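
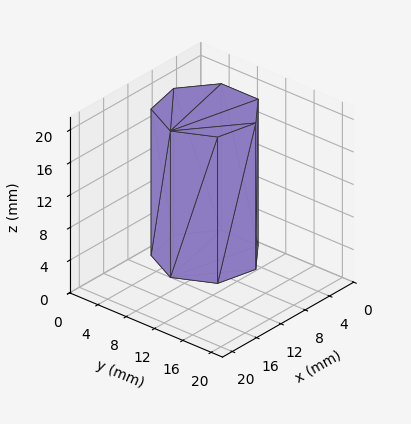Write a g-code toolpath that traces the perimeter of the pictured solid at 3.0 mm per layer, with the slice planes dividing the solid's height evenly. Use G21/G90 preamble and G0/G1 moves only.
Reading the render: the shape is a regular 7-sided prism (a cylinder approximated with 7 flat sides), circumscribed radius ≈ 6 mm, height ≈ 18 mm (dimensions read to the nearest mm from the axis ticks). For the g-code, the solid's height is divided into equal slices at the stated Δz and each level perimeter traced with G1 moves after a G0 lift.

; perimeter-only toolpath
G21 ; units = mm
G90 ; absolute positioning
G28 ; home
; layer 1
G0 Z3.0
G0 X12.0 Y6.0
G1 X9.7 Y10.7
G1 X4.7 Y11.8
G1 X0.6 Y8.6
G1 X0.6 Y3.4
G1 X4.7 Y0.2
G1 X9.7 Y1.3
G1 X12.0 Y6.0
; layer 2
G0 Z6.0
G0 X12.0 Y6.0
G1 X9.7 Y10.7
G1 X4.7 Y11.8
G1 X0.6 Y8.6
G1 X0.6 Y3.4
G1 X4.7 Y0.2
G1 X9.7 Y1.3
G1 X12.0 Y6.0
; layer 3
G0 Z9.0
G0 X12.0 Y6.0
G1 X9.7 Y10.7
G1 X4.7 Y11.8
G1 X0.6 Y8.6
G1 X0.6 Y3.4
G1 X4.7 Y0.2
G1 X9.7 Y1.3
G1 X12.0 Y6.0
; layer 4
G0 Z12.0
G0 X12.0 Y6.0
G1 X9.7 Y10.7
G1 X4.7 Y11.8
G1 X0.6 Y8.6
G1 X0.6 Y3.4
G1 X4.7 Y0.2
G1 X9.7 Y1.3
G1 X12.0 Y6.0
; layer 5
G0 Z15.0
G0 X12.0 Y6.0
G1 X9.7 Y10.7
G1 X4.7 Y11.8
G1 X0.6 Y8.6
G1 X0.6 Y3.4
G1 X4.7 Y0.2
G1 X9.7 Y1.3
G1 X12.0 Y6.0
; layer 6
G0 Z18.0
G0 X12.0 Y6.0
G1 X9.7 Y10.7
G1 X4.7 Y11.8
G1 X0.6 Y8.6
G1 X0.6 Y3.4
G1 X4.7 Y0.2
G1 X9.7 Y1.3
G1 X12.0 Y6.0
M2 ; end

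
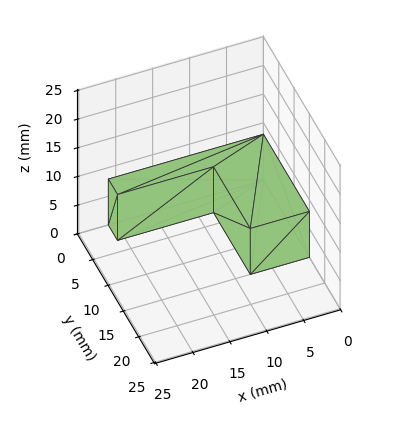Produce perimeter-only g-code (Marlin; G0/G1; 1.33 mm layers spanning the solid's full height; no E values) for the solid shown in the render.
Reading the render: the shape is an L-shaped prism: outer 21 × 15 mm, arm thicknesses ≈ 3 mm (horizontal) and 8 mm (vertical), extruded 8 mm in z (dimensions read to the nearest mm from the axis ticks). For the g-code, the solid's height is divided into equal slices at the stated Δz and each level perimeter traced with G1 moves after a G0 lift.

; perimeter-only toolpath
G21 ; units = mm
G90 ; absolute positioning
G28 ; home
; layer 1
G0 Z1.33
G0 X0.00 Y0.00
G1 X21.00 Y0.00
G1 X21.00 Y3.00
G1 X8.00 Y3.00
G1 X8.00 Y15.00
G1 X0.00 Y15.00
G1 X0.00 Y0.00
; layer 2
G0 Z2.67
G0 X0.00 Y0.00
G1 X21.00 Y0.00
G1 X21.00 Y3.00
G1 X8.00 Y3.00
G1 X8.00 Y15.00
G1 X0.00 Y15.00
G1 X0.00 Y0.00
; layer 3
G0 Z4.00
G0 X0.00 Y0.00
G1 X21.00 Y0.00
G1 X21.00 Y3.00
G1 X8.00 Y3.00
G1 X8.00 Y15.00
G1 X0.00 Y15.00
G1 X0.00 Y0.00
; layer 4
G0 Z5.33
G0 X0.00 Y0.00
G1 X21.00 Y0.00
G1 X21.00 Y3.00
G1 X8.00 Y3.00
G1 X8.00 Y15.00
G1 X0.00 Y15.00
G1 X0.00 Y0.00
; layer 5
G0 Z6.67
G0 X0.00 Y0.00
G1 X21.00 Y0.00
G1 X21.00 Y3.00
G1 X8.00 Y3.00
G1 X8.00 Y15.00
G1 X0.00 Y15.00
G1 X0.00 Y0.00
; layer 6
G0 Z8.00
G0 X0.00 Y0.00
G1 X21.00 Y0.00
G1 X21.00 Y3.00
G1 X8.00 Y3.00
G1 X8.00 Y15.00
G1 X0.00 Y15.00
G1 X0.00 Y0.00
M2 ; end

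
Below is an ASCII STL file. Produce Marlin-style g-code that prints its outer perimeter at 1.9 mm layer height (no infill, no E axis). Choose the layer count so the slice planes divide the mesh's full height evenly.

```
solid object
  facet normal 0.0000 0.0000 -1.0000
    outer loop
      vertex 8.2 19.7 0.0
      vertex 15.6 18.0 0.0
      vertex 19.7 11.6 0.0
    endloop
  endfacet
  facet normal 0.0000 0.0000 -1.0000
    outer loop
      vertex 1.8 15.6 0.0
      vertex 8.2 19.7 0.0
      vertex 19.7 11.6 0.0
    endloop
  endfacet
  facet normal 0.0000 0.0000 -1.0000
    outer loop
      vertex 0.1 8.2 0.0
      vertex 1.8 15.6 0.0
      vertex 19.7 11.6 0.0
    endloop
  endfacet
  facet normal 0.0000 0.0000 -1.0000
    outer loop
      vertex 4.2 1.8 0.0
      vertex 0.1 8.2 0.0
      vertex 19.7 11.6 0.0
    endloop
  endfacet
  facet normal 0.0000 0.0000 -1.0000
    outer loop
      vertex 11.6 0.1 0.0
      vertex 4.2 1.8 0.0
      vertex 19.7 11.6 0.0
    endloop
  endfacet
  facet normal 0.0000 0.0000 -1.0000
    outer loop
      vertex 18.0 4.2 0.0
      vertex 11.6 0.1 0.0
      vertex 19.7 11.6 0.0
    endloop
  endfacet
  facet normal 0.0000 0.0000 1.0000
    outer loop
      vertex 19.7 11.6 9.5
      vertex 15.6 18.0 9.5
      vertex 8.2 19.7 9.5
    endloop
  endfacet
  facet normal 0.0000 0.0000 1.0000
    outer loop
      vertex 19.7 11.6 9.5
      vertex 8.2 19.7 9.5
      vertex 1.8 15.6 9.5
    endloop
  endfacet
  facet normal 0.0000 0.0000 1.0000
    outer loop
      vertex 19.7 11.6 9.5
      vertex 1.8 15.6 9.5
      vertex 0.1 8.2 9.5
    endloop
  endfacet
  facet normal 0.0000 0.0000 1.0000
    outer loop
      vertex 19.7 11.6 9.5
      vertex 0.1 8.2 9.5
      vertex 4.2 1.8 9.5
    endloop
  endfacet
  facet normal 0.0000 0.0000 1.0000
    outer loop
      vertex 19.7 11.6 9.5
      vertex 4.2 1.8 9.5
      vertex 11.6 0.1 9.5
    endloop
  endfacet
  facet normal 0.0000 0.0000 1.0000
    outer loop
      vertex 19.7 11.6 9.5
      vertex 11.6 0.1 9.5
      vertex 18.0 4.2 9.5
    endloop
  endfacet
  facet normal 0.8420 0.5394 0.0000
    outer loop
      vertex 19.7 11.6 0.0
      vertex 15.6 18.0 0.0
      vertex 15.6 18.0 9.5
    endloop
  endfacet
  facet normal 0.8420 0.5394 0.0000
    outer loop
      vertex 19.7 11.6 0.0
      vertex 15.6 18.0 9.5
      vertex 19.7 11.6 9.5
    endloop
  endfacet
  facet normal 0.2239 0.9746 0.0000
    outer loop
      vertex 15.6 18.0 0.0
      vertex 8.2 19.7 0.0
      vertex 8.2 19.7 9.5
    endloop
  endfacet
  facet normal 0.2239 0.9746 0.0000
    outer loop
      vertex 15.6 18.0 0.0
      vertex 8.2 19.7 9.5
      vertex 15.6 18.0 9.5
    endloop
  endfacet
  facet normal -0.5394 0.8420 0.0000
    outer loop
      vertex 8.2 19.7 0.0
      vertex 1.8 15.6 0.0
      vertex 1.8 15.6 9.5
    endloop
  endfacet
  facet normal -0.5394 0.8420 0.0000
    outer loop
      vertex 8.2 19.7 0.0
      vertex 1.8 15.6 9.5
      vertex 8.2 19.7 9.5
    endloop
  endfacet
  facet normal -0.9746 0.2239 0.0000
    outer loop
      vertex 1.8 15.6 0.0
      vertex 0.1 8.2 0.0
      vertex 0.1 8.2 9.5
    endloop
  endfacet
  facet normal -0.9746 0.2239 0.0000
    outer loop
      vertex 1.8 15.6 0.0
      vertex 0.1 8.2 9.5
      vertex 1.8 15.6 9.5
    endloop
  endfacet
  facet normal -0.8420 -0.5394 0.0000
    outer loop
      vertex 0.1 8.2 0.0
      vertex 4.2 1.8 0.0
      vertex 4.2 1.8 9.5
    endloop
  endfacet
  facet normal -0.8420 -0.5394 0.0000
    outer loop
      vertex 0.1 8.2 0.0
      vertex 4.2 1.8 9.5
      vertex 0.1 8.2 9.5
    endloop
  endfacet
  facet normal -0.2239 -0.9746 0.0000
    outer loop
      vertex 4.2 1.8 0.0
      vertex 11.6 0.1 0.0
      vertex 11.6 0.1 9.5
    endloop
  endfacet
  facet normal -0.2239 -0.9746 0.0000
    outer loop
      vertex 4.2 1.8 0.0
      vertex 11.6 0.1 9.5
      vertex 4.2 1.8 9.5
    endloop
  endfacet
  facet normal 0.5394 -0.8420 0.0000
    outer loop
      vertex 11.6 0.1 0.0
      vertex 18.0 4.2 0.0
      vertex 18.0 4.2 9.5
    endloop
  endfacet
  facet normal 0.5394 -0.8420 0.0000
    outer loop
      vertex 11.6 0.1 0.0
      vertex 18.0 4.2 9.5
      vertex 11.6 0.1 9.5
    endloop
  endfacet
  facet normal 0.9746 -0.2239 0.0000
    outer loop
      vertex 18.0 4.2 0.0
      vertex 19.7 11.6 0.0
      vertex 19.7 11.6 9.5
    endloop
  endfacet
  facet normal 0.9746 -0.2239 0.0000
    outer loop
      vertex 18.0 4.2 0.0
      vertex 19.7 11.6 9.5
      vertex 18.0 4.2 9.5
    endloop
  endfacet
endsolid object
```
; perimeter-only toolpath
G21 ; units = mm
G90 ; absolute positioning
G28 ; home
; layer 1
G0 Z1.9
G0 X19.7 Y11.6
G1 X15.6 Y18.0
G1 X8.2 Y19.7
G1 X1.8 Y15.6
G1 X0.1 Y8.2
G1 X4.2 Y1.8
G1 X11.6 Y0.1
G1 X18.0 Y4.2
G1 X19.7 Y11.6
; layer 2
G0 Z3.8
G0 X19.7 Y11.6
G1 X15.6 Y18.0
G1 X8.2 Y19.7
G1 X1.8 Y15.6
G1 X0.1 Y8.2
G1 X4.2 Y1.8
G1 X11.6 Y0.1
G1 X18.0 Y4.2
G1 X19.7 Y11.6
; layer 3
G0 Z5.7
G0 X19.7 Y11.6
G1 X15.6 Y18.0
G1 X8.2 Y19.7
G1 X1.8 Y15.6
G1 X0.1 Y8.2
G1 X4.2 Y1.8
G1 X11.6 Y0.1
G1 X18.0 Y4.2
G1 X19.7 Y11.6
; layer 4
G0 Z7.6
G0 X19.7 Y11.6
G1 X15.6 Y18.0
G1 X8.2 Y19.7
G1 X1.8 Y15.6
G1 X0.1 Y8.2
G1 X4.2 Y1.8
G1 X11.6 Y0.1
G1 X18.0 Y4.2
G1 X19.7 Y11.6
; layer 5
G0 Z9.5
G0 X19.7 Y11.6
G1 X15.6 Y18.0
G1 X8.2 Y19.7
G1 X1.8 Y15.6
G1 X0.1 Y8.2
G1 X4.2 Y1.8
G1 X11.6 Y0.1
G1 X18.0 Y4.2
G1 X19.7 Y11.6
M2 ; end

The solid is a regular 8-sided prism (a cylinder approximated with 8 flat sides), circumscribed radius ≈ 9.9 mm, height ≈ 9.5 mm. Slicing at Δz = 1.9 mm — 5 equal slices spanning the solid's height, so layer i sits at z = i·h/5 — gives 5 non-empty perimeters. Each is a 8-segment closed polygon; G0 lifts to the layer z and rapids to the start vertex, then G1 traces the edges.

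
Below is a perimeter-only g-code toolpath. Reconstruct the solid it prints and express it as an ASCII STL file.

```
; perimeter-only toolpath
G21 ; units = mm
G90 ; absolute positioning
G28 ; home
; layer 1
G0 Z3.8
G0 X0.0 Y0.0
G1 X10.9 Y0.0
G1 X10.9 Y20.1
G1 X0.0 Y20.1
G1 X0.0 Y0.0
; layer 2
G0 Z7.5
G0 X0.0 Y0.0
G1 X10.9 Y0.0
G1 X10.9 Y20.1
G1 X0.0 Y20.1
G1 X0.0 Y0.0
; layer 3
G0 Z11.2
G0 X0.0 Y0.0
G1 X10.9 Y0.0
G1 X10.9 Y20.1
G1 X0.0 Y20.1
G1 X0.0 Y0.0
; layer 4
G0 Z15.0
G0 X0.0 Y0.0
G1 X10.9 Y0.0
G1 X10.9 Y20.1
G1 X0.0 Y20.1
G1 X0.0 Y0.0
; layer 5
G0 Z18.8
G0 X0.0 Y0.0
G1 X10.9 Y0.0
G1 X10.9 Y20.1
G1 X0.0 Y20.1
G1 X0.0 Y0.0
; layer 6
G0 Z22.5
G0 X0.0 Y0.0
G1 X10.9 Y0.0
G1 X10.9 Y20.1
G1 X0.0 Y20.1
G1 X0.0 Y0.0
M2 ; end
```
solid part
  facet normal 0.0000 0.0000 -1.0000
    outer loop
      vertex 10.9 20.1 0.0
      vertex 10.9 0.0 0.0
      vertex 0.0 0.0 0.0
    endloop
  endfacet
  facet normal 0.0000 0.0000 -1.0000
    outer loop
      vertex 0.0 20.1 0.0
      vertex 10.9 20.1 0.0
      vertex 0.0 0.0 0.0
    endloop
  endfacet
  facet normal 0.0000 0.0000 1.0000
    outer loop
      vertex 0.0 0.0 22.5
      vertex 10.9 0.0 22.5
      vertex 10.9 20.1 22.5
    endloop
  endfacet
  facet normal 0.0000 0.0000 1.0000
    outer loop
      vertex 0.0 0.0 22.5
      vertex 10.9 20.1 22.5
      vertex 0.0 20.1 22.5
    endloop
  endfacet
  facet normal 0.0000 -1.0000 0.0000
    outer loop
      vertex 0.0 0.0 0.0
      vertex 10.9 0.0 0.0
      vertex 10.9 0.0 22.5
    endloop
  endfacet
  facet normal 0.0000 -1.0000 0.0000
    outer loop
      vertex 0.0 0.0 0.0
      vertex 10.9 0.0 22.5
      vertex 0.0 0.0 22.5
    endloop
  endfacet
  facet normal 0.0000 1.0000 0.0000
    outer loop
      vertex 10.9 20.1 22.5
      vertex 10.9 20.1 0.0
      vertex 0.0 20.1 0.0
    endloop
  endfacet
  facet normal 0.0000 1.0000 0.0000
    outer loop
      vertex 0.0 20.1 22.5
      vertex 10.9 20.1 22.5
      vertex 0.0 20.1 0.0
    endloop
  endfacet
  facet normal -1.0000 0.0000 0.0000
    outer loop
      vertex 0.0 20.1 22.5
      vertex 0.0 20.1 0.0
      vertex 0.0 0.0 0.0
    endloop
  endfacet
  facet normal -1.0000 0.0000 0.0000
    outer loop
      vertex 0.0 0.0 22.5
      vertex 0.0 20.1 22.5
      vertex 0.0 0.0 0.0
    endloop
  endfacet
  facet normal 1.0000 0.0000 0.0000
    outer loop
      vertex 10.9 0.0 0.0
      vertex 10.9 20.1 0.0
      vertex 10.9 20.1 22.5
    endloop
  endfacet
  facet normal 1.0000 0.0000 0.0000
    outer loop
      vertex 10.9 0.0 0.0
      vertex 10.9 20.1 22.5
      vertex 10.9 0.0 22.5
    endloop
  endfacet
endsolid part

The G0 Z moves step by Δz≈3.8 mm. Every layer's G1 loop is the same polygon, so the solid is a straight extrusion of it from z=0 to z≈22.5. Closing with flat bottom and top caps and triangulating gives 12 facets — a rectangular box, roughly 10.9 × 20.1 mm footprint and 22.5 mm tall.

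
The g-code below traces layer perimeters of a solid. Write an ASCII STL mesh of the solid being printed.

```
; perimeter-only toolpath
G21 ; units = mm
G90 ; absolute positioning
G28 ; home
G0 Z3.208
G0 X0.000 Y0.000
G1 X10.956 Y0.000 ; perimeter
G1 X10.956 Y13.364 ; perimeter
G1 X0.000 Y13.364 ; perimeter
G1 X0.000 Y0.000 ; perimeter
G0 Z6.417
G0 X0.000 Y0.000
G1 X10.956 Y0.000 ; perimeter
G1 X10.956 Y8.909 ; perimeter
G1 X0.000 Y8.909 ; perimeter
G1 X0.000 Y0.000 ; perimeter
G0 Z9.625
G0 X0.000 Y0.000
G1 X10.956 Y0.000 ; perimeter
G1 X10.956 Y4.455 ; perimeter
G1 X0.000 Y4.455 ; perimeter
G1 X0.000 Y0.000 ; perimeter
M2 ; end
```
solid part
  facet normal 0.0000 0.0000 -1.0000
    outer loop
      vertex 10.956 17.818 0.000
      vertex 10.956 0.000 0.000
      vertex 0.000 0.000 0.000
    endloop
  endfacet
  facet normal 0.0000 0.0000 -1.0000
    outer loop
      vertex 0.000 17.818 0.000
      vertex 10.956 17.818 0.000
      vertex 0.000 0.000 0.000
    endloop
  endfacet
  facet normal 0.0000 -1.0000 0.0000
    outer loop
      vertex 0.000 0.000 0.000
      vertex 10.956 0.000 0.000
      vertex 10.956 0.000 12.834
    endloop
  endfacet
  facet normal 0.0000 -1.0000 0.0000
    outer loop
      vertex 0.000 0.000 0.000
      vertex 10.956 0.000 12.834
      vertex 0.000 0.000 12.834
    endloop
  endfacet
  facet normal 0.0000 0.5845 0.8114
    outer loop
      vertex 0.000 0.000 12.834
      vertex 10.956 0.000 12.834
      vertex 10.956 17.818 0.000
    endloop
  endfacet
  facet normal 0.0000 0.5845 0.8114
    outer loop
      vertex 0.000 0.000 12.834
      vertex 10.956 17.818 0.000
      vertex 0.000 17.818 0.000
    endloop
  endfacet
  facet normal -1.0000 0.0000 0.0000
    outer loop
      vertex 0.000 0.000 12.834
      vertex 0.000 17.818 0.000
      vertex 0.000 0.000 0.000
    endloop
  endfacet
  facet normal 1.0000 0.0000 0.0000
    outer loop
      vertex 10.956 0.000 0.000
      vertex 10.956 17.818 0.000
      vertex 10.956 0.000 12.834
    endloop
  endfacet
endsolid part

The G0 Z moves step by Δz≈3.208 mm. The G1 loops shrink linearly with z, so the solid tapers from its base footprint up to z≈12.8. Closing with a flat bottom cap and the tapered top and triangulating gives 8 facets — a wedge (ramp): 11 × 17.8 mm base, rising to 12.8 mm along the y=0 edge and sloping linearly to z=0 at y=17.8.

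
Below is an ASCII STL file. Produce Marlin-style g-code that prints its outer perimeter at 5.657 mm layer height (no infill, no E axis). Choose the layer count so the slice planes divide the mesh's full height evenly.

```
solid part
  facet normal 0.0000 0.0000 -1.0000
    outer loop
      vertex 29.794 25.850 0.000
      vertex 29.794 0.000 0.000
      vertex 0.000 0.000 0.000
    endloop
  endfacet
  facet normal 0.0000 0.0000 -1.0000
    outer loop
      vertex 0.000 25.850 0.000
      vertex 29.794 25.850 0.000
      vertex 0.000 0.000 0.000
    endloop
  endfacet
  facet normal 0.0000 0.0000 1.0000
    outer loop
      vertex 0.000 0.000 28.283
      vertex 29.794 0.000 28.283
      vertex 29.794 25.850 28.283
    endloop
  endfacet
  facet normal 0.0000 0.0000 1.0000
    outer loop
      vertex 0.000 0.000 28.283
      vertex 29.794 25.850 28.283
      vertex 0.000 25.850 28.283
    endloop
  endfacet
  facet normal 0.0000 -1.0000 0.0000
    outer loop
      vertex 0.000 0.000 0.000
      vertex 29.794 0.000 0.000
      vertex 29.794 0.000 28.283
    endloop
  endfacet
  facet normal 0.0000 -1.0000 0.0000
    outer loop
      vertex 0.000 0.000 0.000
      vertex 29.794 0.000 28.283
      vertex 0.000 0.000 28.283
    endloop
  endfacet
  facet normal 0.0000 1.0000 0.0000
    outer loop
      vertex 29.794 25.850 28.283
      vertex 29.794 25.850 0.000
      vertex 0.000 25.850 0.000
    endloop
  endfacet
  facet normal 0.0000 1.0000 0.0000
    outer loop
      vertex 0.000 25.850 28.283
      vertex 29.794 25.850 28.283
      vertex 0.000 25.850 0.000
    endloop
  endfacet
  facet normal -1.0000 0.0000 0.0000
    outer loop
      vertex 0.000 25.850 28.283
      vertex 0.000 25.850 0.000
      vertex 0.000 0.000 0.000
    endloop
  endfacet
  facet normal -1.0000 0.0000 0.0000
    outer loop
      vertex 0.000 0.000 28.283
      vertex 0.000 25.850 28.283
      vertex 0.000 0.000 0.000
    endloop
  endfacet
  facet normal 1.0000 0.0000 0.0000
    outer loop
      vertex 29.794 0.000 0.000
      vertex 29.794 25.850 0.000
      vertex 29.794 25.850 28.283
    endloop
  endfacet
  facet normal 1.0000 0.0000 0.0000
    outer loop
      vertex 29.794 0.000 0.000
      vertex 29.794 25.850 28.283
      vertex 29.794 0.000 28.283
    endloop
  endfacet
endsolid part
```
; perimeter-only toolpath
G21 ; units = mm
G90 ; absolute positioning
G28 ; home
; layer 1
G0 Z5.657
G0 X0.000 Y0.000
G1 X29.794 Y0.000
G1 X29.794 Y25.850
G1 X0.000 Y25.850
G1 X0.000 Y0.000
; layer 2
G0 Z11.313
G0 X0.000 Y0.000
G1 X29.794 Y0.000
G1 X29.794 Y25.850
G1 X0.000 Y25.850
G1 X0.000 Y0.000
; layer 3
G0 Z16.970
G0 X0.000 Y0.000
G1 X29.794 Y0.000
G1 X29.794 Y25.850
G1 X0.000 Y25.850
G1 X0.000 Y0.000
; layer 4
G0 Z22.626
G0 X0.000 Y0.000
G1 X29.794 Y0.000
G1 X29.794 Y25.850
G1 X0.000 Y25.850
G1 X0.000 Y0.000
; layer 5
G0 Z28.283
G0 X0.000 Y0.000
G1 X29.794 Y0.000
G1 X29.794 Y25.850
G1 X0.000 Y25.850
G1 X0.000 Y0.000
M2 ; end

The solid is a rectangular box, roughly 29.8 × 25.9 mm footprint and 28.3 mm tall. Slicing at Δz = 5.657 mm — 5 equal slices spanning the solid's height, so layer i sits at z = i·h/5 — gives 5 non-empty perimeters. Each is a 4-segment closed polygon; G0 lifts to the layer z and rapids to the start vertex, then G1 traces the edges.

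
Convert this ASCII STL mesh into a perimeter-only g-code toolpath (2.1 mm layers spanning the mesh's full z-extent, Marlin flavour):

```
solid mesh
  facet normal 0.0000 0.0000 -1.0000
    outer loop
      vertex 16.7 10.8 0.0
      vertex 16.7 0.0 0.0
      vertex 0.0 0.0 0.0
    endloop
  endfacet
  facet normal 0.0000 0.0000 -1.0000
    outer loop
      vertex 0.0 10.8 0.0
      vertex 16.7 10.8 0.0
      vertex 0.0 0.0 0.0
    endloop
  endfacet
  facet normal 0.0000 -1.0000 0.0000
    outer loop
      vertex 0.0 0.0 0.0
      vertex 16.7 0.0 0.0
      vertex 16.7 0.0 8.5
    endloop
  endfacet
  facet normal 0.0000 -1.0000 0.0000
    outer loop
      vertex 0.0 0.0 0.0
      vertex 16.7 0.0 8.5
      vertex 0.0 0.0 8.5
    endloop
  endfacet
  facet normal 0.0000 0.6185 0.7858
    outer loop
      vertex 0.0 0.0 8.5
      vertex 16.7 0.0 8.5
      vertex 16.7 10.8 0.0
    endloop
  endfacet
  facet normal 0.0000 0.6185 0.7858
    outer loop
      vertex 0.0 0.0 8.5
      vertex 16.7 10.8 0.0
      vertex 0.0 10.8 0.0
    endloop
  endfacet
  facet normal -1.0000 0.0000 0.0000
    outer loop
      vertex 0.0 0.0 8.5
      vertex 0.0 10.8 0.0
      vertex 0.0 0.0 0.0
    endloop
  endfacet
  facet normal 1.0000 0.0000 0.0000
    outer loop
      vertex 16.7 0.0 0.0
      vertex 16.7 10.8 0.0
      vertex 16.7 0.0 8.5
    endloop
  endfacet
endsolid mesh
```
; perimeter-only toolpath
G21 ; units = mm
G90 ; absolute positioning
G28 ; home
; layer 1
G0 Z2.1
G0 X0.0 Y0.0
G1 X16.7 Y0.0
G1 X16.7 Y8.1
G1 X0.0 Y8.1
G1 X0.0 Y0.0
; layer 2
G0 Z4.2
G0 X0.0 Y0.0
G1 X16.7 Y0.0
G1 X16.7 Y5.4
G1 X0.0 Y5.4
G1 X0.0 Y0.0
; layer 3
G0 Z6.4
G0 X0.0 Y0.0
G1 X16.7 Y0.0
G1 X16.7 Y2.7
G1 X0.0 Y2.7
G1 X0.0 Y0.0
M2 ; end

The solid is a wedge (ramp): 16.7 × 10.8 mm base, rising to 8.5 mm along the y=0 edge and sloping linearly to z=0 at y=10.8. Slicing at Δz = 2.1 mm — 4 equal slices spanning the solid's height, so layer i sits at z = i·h/4 — gives 3 non-empty perimeters. Each is a 4-segment closed polygon; G0 lifts to the layer z and rapids to the start vertex, then G1 traces the edges. The cross-section shrinks linearly with z (the slice at the apex is degenerate and omitted).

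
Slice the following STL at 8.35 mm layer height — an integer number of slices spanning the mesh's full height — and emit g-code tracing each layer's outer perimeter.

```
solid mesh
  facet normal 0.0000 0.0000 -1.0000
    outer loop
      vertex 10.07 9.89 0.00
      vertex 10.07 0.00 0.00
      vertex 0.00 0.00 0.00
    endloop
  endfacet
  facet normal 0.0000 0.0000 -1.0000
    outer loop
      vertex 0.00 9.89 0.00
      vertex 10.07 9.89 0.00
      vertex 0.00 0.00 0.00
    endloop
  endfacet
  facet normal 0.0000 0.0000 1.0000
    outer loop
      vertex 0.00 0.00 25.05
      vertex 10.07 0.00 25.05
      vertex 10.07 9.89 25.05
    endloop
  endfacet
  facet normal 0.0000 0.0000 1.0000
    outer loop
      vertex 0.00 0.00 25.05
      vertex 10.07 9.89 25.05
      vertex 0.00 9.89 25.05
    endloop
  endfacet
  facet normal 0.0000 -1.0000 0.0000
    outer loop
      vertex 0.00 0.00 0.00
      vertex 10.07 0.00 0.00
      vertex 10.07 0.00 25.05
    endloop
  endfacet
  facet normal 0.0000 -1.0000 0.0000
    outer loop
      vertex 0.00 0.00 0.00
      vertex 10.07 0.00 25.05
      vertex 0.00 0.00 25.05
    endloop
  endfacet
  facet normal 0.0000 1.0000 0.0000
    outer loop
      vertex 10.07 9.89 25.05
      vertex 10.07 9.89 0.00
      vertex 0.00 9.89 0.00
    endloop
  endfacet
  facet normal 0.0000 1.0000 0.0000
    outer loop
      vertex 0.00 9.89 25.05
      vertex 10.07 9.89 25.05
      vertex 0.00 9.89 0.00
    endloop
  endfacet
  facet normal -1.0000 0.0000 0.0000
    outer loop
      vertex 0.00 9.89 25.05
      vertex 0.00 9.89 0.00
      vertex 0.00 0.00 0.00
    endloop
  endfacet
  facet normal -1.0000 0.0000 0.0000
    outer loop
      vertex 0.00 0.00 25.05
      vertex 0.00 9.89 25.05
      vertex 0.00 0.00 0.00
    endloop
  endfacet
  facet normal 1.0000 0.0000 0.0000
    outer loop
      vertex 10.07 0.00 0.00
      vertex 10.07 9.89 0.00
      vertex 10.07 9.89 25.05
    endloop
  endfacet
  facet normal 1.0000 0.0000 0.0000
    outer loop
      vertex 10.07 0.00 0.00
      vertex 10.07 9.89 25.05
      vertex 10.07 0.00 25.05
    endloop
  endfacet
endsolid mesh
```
; perimeter-only toolpath
G21 ; units = mm
G90 ; absolute positioning
G28 ; home
; layer 1
G0 Z8.35
G0 X0.00 Y0.00
G1 X10.07 Y0.00
G1 X10.07 Y9.89
G1 X0.00 Y9.89
G1 X0.00 Y0.00
; layer 2
G0 Z16.70
G0 X0.00 Y0.00
G1 X10.07 Y0.00
G1 X10.07 Y9.89
G1 X0.00 Y9.89
G1 X0.00 Y0.00
; layer 3
G0 Z25.05
G0 X0.00 Y0.00
G1 X10.07 Y0.00
G1 X10.07 Y9.89
G1 X0.00 Y9.89
G1 X0.00 Y0.00
M2 ; end

The solid is a rectangular box, roughly 10.1 × 9.89 mm footprint and 25.1 mm tall. Slicing at Δz = 8.35 mm — 3 equal slices spanning the solid's height, so layer i sits at z = i·h/3 — gives 3 non-empty perimeters. Each is a 4-segment closed polygon; G0 lifts to the layer z and rapids to the start vertex, then G1 traces the edges.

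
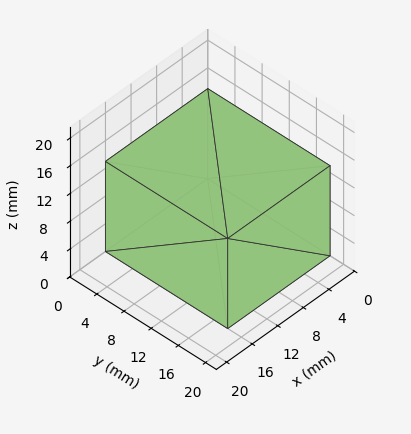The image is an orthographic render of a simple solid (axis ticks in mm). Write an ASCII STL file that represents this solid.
Reading the render: the shape is a rectangular box, roughly 16 × 18 mm footprint and 13 mm tall (dimensions read to the nearest mm from the axis ticks). For the STL, each face is triangulated and given an outward normal.

solid part
  facet normal 0.0000 0.0000 -1.0000
    outer loop
      vertex 16.0 18.0 0.0
      vertex 16.0 0.0 0.0
      vertex 0.0 0.0 0.0
    endloop
  endfacet
  facet normal 0.0000 0.0000 -1.0000
    outer loop
      vertex 0.0 18.0 0.0
      vertex 16.0 18.0 0.0
      vertex 0.0 0.0 0.0
    endloop
  endfacet
  facet normal 0.0000 0.0000 1.0000
    outer loop
      vertex 0.0 0.0 13.0
      vertex 16.0 0.0 13.0
      vertex 16.0 18.0 13.0
    endloop
  endfacet
  facet normal 0.0000 0.0000 1.0000
    outer loop
      vertex 0.0 0.0 13.0
      vertex 16.0 18.0 13.0
      vertex 0.0 18.0 13.0
    endloop
  endfacet
  facet normal 0.0000 -1.0000 0.0000
    outer loop
      vertex 0.0 0.0 0.0
      vertex 16.0 0.0 0.0
      vertex 16.0 0.0 13.0
    endloop
  endfacet
  facet normal 0.0000 -1.0000 0.0000
    outer loop
      vertex 0.0 0.0 0.0
      vertex 16.0 0.0 13.0
      vertex 0.0 0.0 13.0
    endloop
  endfacet
  facet normal 0.0000 1.0000 0.0000
    outer loop
      vertex 16.0 18.0 13.0
      vertex 16.0 18.0 0.0
      vertex 0.0 18.0 0.0
    endloop
  endfacet
  facet normal 0.0000 1.0000 0.0000
    outer loop
      vertex 0.0 18.0 13.0
      vertex 16.0 18.0 13.0
      vertex 0.0 18.0 0.0
    endloop
  endfacet
  facet normal -1.0000 0.0000 0.0000
    outer loop
      vertex 0.0 18.0 13.0
      vertex 0.0 18.0 0.0
      vertex 0.0 0.0 0.0
    endloop
  endfacet
  facet normal -1.0000 0.0000 0.0000
    outer loop
      vertex 0.0 0.0 13.0
      vertex 0.0 18.0 13.0
      vertex 0.0 0.0 0.0
    endloop
  endfacet
  facet normal 1.0000 0.0000 0.0000
    outer loop
      vertex 16.0 0.0 0.0
      vertex 16.0 18.0 0.0
      vertex 16.0 18.0 13.0
    endloop
  endfacet
  facet normal 1.0000 0.0000 0.0000
    outer loop
      vertex 16.0 0.0 0.0
      vertex 16.0 18.0 13.0
      vertex 16.0 0.0 13.0
    endloop
  endfacet
endsolid part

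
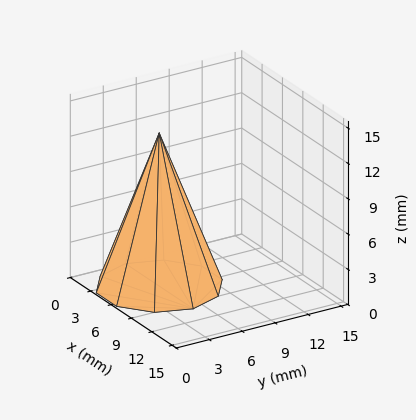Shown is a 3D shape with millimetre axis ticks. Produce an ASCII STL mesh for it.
Reading the render: the shape is a regular 10-sided pyramid, base circumscribed radius ≈ 5 mm, apex at z ≈ 13 mm (dimensions read to the nearest mm from the axis ticks). For the STL, each face is triangulated and given an outward normal.

solid part
  facet normal 0.0000 0.0000 -1.0000
    outer loop
      vertex 6.5 9.8 0.0
      vertex 9.0 7.9 0.0
      vertex 10.0 5.0 0.0
    endloop
  endfacet
  facet normal 0.0000 0.0000 -1.0000
    outer loop
      vertex 3.5 9.8 0.0
      vertex 6.5 9.8 0.0
      vertex 10.0 5.0 0.0
    endloop
  endfacet
  facet normal 0.0000 0.0000 -1.0000
    outer loop
      vertex 1.0 7.9 0.0
      vertex 3.5 9.8 0.0
      vertex 10.0 5.0 0.0
    endloop
  endfacet
  facet normal 0.0000 0.0000 -1.0000
    outer loop
      vertex 0.0 5.0 0.0
      vertex 1.0 7.9 0.0
      vertex 10.0 5.0 0.0
    endloop
  endfacet
  facet normal 0.0000 0.0000 -1.0000
    outer loop
      vertex 1.0 2.1 0.0
      vertex 0.0 5.0 0.0
      vertex 10.0 5.0 0.0
    endloop
  endfacet
  facet normal 0.0000 0.0000 -1.0000
    outer loop
      vertex 3.5 0.2 0.0
      vertex 1.0 2.1 0.0
      vertex 10.0 5.0 0.0
    endloop
  endfacet
  facet normal 0.0000 0.0000 -1.0000
    outer loop
      vertex 6.5 0.2 0.0
      vertex 3.5 0.2 0.0
      vertex 10.0 5.0 0.0
    endloop
  endfacet
  facet normal 0.0000 0.0000 -1.0000
    outer loop
      vertex 9.0 2.1 0.0
      vertex 6.5 0.2 0.0
      vertex 10.0 5.0 0.0
    endloop
  endfacet
  facet normal 0.8885 0.3064 0.3417
    outer loop
      vertex 10.0 5.0 0.0
      vertex 9.0 7.9 0.0
      vertex 5.0 5.0 13.0
    endloop
  endfacet
  facet normal 0.5686 0.7482 0.3419
    outer loop
      vertex 9.0 7.9 0.0
      vertex 6.5 9.8 0.0
      vertex 5.0 5.0 13.0
    endloop
  endfacet
  facet normal 0.0000 0.9381 0.3464
    outer loop
      vertex 6.5 9.8 0.0
      vertex 3.5 9.8 0.0
      vertex 5.0 5.0 13.0
    endloop
  endfacet
  facet normal -0.5686 0.7482 0.3419
    outer loop
      vertex 3.5 9.8 0.0
      vertex 1.0 7.9 0.0
      vertex 5.0 5.0 13.0
    endloop
  endfacet
  facet normal -0.8885 0.3064 0.3417
    outer loop
      vertex 1.0 7.9 0.0
      vertex 0.0 5.0 0.0
      vertex 5.0 5.0 13.0
    endloop
  endfacet
  facet normal -0.8885 -0.3064 0.3417
    outer loop
      vertex 0.0 5.0 0.0
      vertex 1.0 2.1 0.0
      vertex 5.0 5.0 13.0
    endloop
  endfacet
  facet normal -0.5686 -0.7482 0.3419
    outer loop
      vertex 1.0 2.1 0.0
      vertex 3.5 0.2 0.0
      vertex 5.0 5.0 13.0
    endloop
  endfacet
  facet normal 0.0000 -0.9381 0.3464
    outer loop
      vertex 3.5 0.2 0.0
      vertex 6.5 0.2 0.0
      vertex 5.0 5.0 13.0
    endloop
  endfacet
  facet normal 0.5686 -0.7482 0.3419
    outer loop
      vertex 6.5 0.2 0.0
      vertex 9.0 2.1 0.0
      vertex 5.0 5.0 13.0
    endloop
  endfacet
  facet normal 0.8885 -0.3064 0.3417
    outer loop
      vertex 9.0 2.1 0.0
      vertex 10.0 5.0 0.0
      vertex 5.0 5.0 13.0
    endloop
  endfacet
endsolid part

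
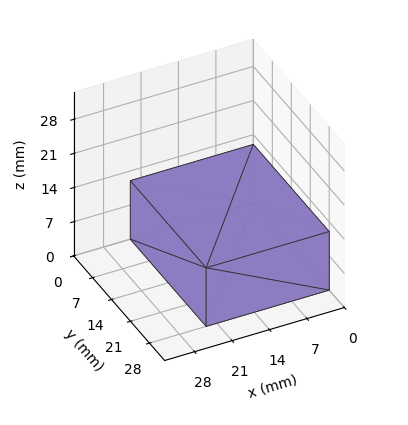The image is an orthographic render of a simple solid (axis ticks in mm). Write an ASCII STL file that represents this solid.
Reading the render: the shape is a rectangular box, roughly 23 × 28 mm footprint and 12 mm tall (dimensions read to the nearest mm from the axis ticks). For the STL, each face is triangulated and given an outward normal.

solid part
  facet normal 0.0000 0.0000 -1.0000
    outer loop
      vertex 23.000 28.000 0.000
      vertex 23.000 0.000 0.000
      vertex 0.000 0.000 0.000
    endloop
  endfacet
  facet normal 0.0000 0.0000 -1.0000
    outer loop
      vertex 0.000 28.000 0.000
      vertex 23.000 28.000 0.000
      vertex 0.000 0.000 0.000
    endloop
  endfacet
  facet normal 0.0000 0.0000 1.0000
    outer loop
      vertex 0.000 0.000 12.000
      vertex 23.000 0.000 12.000
      vertex 23.000 28.000 12.000
    endloop
  endfacet
  facet normal 0.0000 0.0000 1.0000
    outer loop
      vertex 0.000 0.000 12.000
      vertex 23.000 28.000 12.000
      vertex 0.000 28.000 12.000
    endloop
  endfacet
  facet normal 0.0000 -1.0000 0.0000
    outer loop
      vertex 0.000 0.000 0.000
      vertex 23.000 0.000 0.000
      vertex 23.000 0.000 12.000
    endloop
  endfacet
  facet normal 0.0000 -1.0000 0.0000
    outer loop
      vertex 0.000 0.000 0.000
      vertex 23.000 0.000 12.000
      vertex 0.000 0.000 12.000
    endloop
  endfacet
  facet normal 0.0000 1.0000 0.0000
    outer loop
      vertex 23.000 28.000 12.000
      vertex 23.000 28.000 0.000
      vertex 0.000 28.000 0.000
    endloop
  endfacet
  facet normal 0.0000 1.0000 0.0000
    outer loop
      vertex 0.000 28.000 12.000
      vertex 23.000 28.000 12.000
      vertex 0.000 28.000 0.000
    endloop
  endfacet
  facet normal -1.0000 0.0000 0.0000
    outer loop
      vertex 0.000 28.000 12.000
      vertex 0.000 28.000 0.000
      vertex 0.000 0.000 0.000
    endloop
  endfacet
  facet normal -1.0000 0.0000 0.0000
    outer loop
      vertex 0.000 0.000 12.000
      vertex 0.000 28.000 12.000
      vertex 0.000 0.000 0.000
    endloop
  endfacet
  facet normal 1.0000 0.0000 0.0000
    outer loop
      vertex 23.000 0.000 0.000
      vertex 23.000 28.000 0.000
      vertex 23.000 28.000 12.000
    endloop
  endfacet
  facet normal 1.0000 0.0000 0.0000
    outer loop
      vertex 23.000 0.000 0.000
      vertex 23.000 28.000 12.000
      vertex 23.000 0.000 12.000
    endloop
  endfacet
endsolid part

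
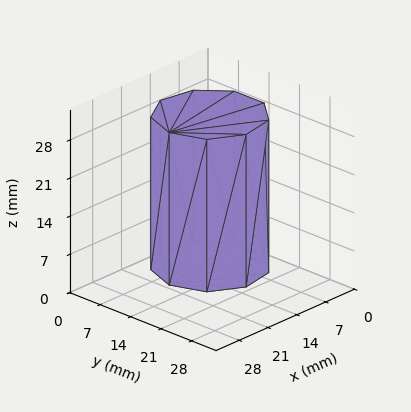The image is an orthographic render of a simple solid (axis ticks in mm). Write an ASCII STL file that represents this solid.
Reading the render: the shape is a regular 9-sided prism (a cylinder approximated with 9 flat sides), circumscribed radius ≈ 10 mm, height ≈ 28 mm (dimensions read to the nearest mm from the axis ticks). For the STL, each face is triangulated and given an outward normal.

solid part
  facet normal 0.0000 0.0000 -1.0000
    outer loop
      vertex 11.74 19.85 0.00
      vertex 17.66 16.43 0.00
      vertex 20.00 10.00 0.00
    endloop
  endfacet
  facet normal 0.0000 0.0000 -1.0000
    outer loop
      vertex 5.00 18.66 0.00
      vertex 11.74 19.85 0.00
      vertex 20.00 10.00 0.00
    endloop
  endfacet
  facet normal 0.0000 0.0000 -1.0000
    outer loop
      vertex 0.60 13.42 0.00
      vertex 5.00 18.66 0.00
      vertex 20.00 10.00 0.00
    endloop
  endfacet
  facet normal 0.0000 0.0000 -1.0000
    outer loop
      vertex 0.60 6.58 0.00
      vertex 0.60 13.42 0.00
      vertex 20.00 10.00 0.00
    endloop
  endfacet
  facet normal 0.0000 0.0000 -1.0000
    outer loop
      vertex 5.00 1.34 0.00
      vertex 0.60 6.58 0.00
      vertex 20.00 10.00 0.00
    endloop
  endfacet
  facet normal 0.0000 0.0000 -1.0000
    outer loop
      vertex 11.74 0.15 0.00
      vertex 5.00 1.34 0.00
      vertex 20.00 10.00 0.00
    endloop
  endfacet
  facet normal 0.0000 0.0000 -1.0000
    outer loop
      vertex 17.66 3.57 0.00
      vertex 11.74 0.15 0.00
      vertex 20.00 10.00 0.00
    endloop
  endfacet
  facet normal 0.0000 0.0000 1.0000
    outer loop
      vertex 20.00 10.00 28.00
      vertex 17.66 16.43 28.00
      vertex 11.74 19.85 28.00
    endloop
  endfacet
  facet normal 0.0000 0.0000 1.0000
    outer loop
      vertex 20.00 10.00 28.00
      vertex 11.74 19.85 28.00
      vertex 5.00 18.66 28.00
    endloop
  endfacet
  facet normal 0.0000 0.0000 1.0000
    outer loop
      vertex 20.00 10.00 28.00
      vertex 5.00 18.66 28.00
      vertex 0.60 13.42 28.00
    endloop
  endfacet
  facet normal 0.0000 0.0000 1.0000
    outer loop
      vertex 20.00 10.00 28.00
      vertex 0.60 13.42 28.00
      vertex 0.60 6.58 28.00
    endloop
  endfacet
  facet normal 0.0000 0.0000 1.0000
    outer loop
      vertex 20.00 10.00 28.00
      vertex 0.60 6.58 28.00
      vertex 5.00 1.34 28.00
    endloop
  endfacet
  facet normal 0.0000 0.0000 1.0000
    outer loop
      vertex 20.00 10.00 28.00
      vertex 5.00 1.34 28.00
      vertex 11.74 0.15 28.00
    endloop
  endfacet
  facet normal 0.0000 0.0000 1.0000
    outer loop
      vertex 20.00 10.00 28.00
      vertex 11.74 0.15 28.00
      vertex 17.66 3.57 28.00
    endloop
  endfacet
  facet normal 0.9397 0.3420 0.0000
    outer loop
      vertex 20.00 10.00 0.00
      vertex 17.66 16.43 0.00
      vertex 17.66 16.43 28.00
    endloop
  endfacet
  facet normal 0.9397 0.3420 0.0000
    outer loop
      vertex 20.00 10.00 0.00
      vertex 17.66 16.43 28.00
      vertex 20.00 10.00 28.00
    endloop
  endfacet
  facet normal 0.5002 0.8659 0.0000
    outer loop
      vertex 17.66 16.43 0.00
      vertex 11.74 19.85 0.00
      vertex 11.74 19.85 28.00
    endloop
  endfacet
  facet normal 0.5002 0.8659 0.0000
    outer loop
      vertex 17.66 16.43 0.00
      vertex 11.74 19.85 28.00
      vertex 17.66 16.43 28.00
    endloop
  endfacet
  facet normal -0.1739 0.9848 0.0000
    outer loop
      vertex 11.74 19.85 0.00
      vertex 5.00 18.66 0.00
      vertex 5.00 18.66 28.00
    endloop
  endfacet
  facet normal -0.1739 0.9848 0.0000
    outer loop
      vertex 11.74 19.85 0.00
      vertex 5.00 18.66 28.00
      vertex 11.74 19.85 28.00
    endloop
  endfacet
  facet normal -0.7658 0.6431 0.0000
    outer loop
      vertex 5.00 18.66 0.00
      vertex 0.60 13.42 0.00
      vertex 0.60 13.42 28.00
    endloop
  endfacet
  facet normal -0.7658 0.6431 0.0000
    outer loop
      vertex 5.00 18.66 0.00
      vertex 0.60 13.42 28.00
      vertex 5.00 18.66 28.00
    endloop
  endfacet
  facet normal -1.0000 0.0000 0.0000
    outer loop
      vertex 0.60 13.42 0.00
      vertex 0.60 6.58 0.00
      vertex 0.60 6.58 28.00
    endloop
  endfacet
  facet normal -1.0000 0.0000 0.0000
    outer loop
      vertex 0.60 13.42 0.00
      vertex 0.60 6.58 28.00
      vertex 0.60 13.42 28.00
    endloop
  endfacet
  facet normal -0.7658 -0.6431 0.0000
    outer loop
      vertex 0.60 6.58 0.00
      vertex 5.00 1.34 0.00
      vertex 5.00 1.34 28.00
    endloop
  endfacet
  facet normal -0.7658 -0.6431 0.0000
    outer loop
      vertex 0.60 6.58 0.00
      vertex 5.00 1.34 28.00
      vertex 0.60 6.58 28.00
    endloop
  endfacet
  facet normal -0.1739 -0.9848 0.0000
    outer loop
      vertex 5.00 1.34 0.00
      vertex 11.74 0.15 0.00
      vertex 11.74 0.15 28.00
    endloop
  endfacet
  facet normal -0.1739 -0.9848 0.0000
    outer loop
      vertex 5.00 1.34 0.00
      vertex 11.74 0.15 28.00
      vertex 5.00 1.34 28.00
    endloop
  endfacet
  facet normal 0.5002 -0.8659 0.0000
    outer loop
      vertex 11.74 0.15 0.00
      vertex 17.66 3.57 0.00
      vertex 17.66 3.57 28.00
    endloop
  endfacet
  facet normal 0.5002 -0.8659 0.0000
    outer loop
      vertex 11.74 0.15 0.00
      vertex 17.66 3.57 28.00
      vertex 11.74 0.15 28.00
    endloop
  endfacet
  facet normal 0.9397 -0.3420 0.0000
    outer loop
      vertex 17.66 3.57 0.00
      vertex 20.00 10.00 0.00
      vertex 20.00 10.00 28.00
    endloop
  endfacet
  facet normal 0.9397 -0.3420 0.0000
    outer loop
      vertex 17.66 3.57 0.00
      vertex 20.00 10.00 28.00
      vertex 17.66 3.57 28.00
    endloop
  endfacet
endsolid part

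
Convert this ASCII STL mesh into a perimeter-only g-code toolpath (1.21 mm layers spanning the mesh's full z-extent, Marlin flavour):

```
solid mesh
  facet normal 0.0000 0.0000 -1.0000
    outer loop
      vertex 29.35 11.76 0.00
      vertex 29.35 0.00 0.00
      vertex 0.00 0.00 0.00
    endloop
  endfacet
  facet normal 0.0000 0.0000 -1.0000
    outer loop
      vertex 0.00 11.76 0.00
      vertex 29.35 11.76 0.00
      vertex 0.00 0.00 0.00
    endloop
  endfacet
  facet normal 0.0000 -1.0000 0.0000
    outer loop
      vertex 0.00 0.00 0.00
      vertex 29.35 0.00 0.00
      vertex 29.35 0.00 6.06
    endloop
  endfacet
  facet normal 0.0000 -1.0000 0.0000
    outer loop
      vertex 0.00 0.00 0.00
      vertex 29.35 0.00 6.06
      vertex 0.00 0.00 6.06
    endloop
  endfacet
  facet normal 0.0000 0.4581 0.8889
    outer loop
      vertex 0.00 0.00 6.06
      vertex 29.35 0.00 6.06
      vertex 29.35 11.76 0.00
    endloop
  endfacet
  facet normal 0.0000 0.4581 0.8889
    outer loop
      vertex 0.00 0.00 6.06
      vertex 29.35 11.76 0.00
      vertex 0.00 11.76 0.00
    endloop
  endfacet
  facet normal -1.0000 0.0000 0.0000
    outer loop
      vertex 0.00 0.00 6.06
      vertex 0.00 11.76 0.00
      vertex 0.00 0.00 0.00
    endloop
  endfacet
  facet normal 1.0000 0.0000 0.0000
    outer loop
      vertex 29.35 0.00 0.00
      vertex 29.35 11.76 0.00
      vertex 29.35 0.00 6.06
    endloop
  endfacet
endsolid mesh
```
; perimeter-only toolpath
G21 ; units = mm
G90 ; absolute positioning
G28 ; home
; layer 1
G0 Z1.21
G0 X0.00 Y0.00
G1 X29.35 Y0.00
G1 X29.35 Y9.41
G1 X0.00 Y9.41
G1 X0.00 Y0.00
; layer 2
G0 Z2.42
G0 X0.00 Y0.00
G1 X29.35 Y0.00
G1 X29.35 Y7.06
G1 X0.00 Y7.06
G1 X0.00 Y0.00
; layer 3
G0 Z3.64
G0 X0.00 Y0.00
G1 X29.35 Y0.00
G1 X29.35 Y4.70
G1 X0.00 Y4.70
G1 X0.00 Y0.00
; layer 4
G0 Z4.85
G0 X0.00 Y0.00
G1 X29.35 Y0.00
G1 X29.35 Y2.35
G1 X0.00 Y2.35
G1 X0.00 Y0.00
M2 ; end

The solid is a wedge (ramp): 29.4 × 11.8 mm base, rising to 6.06 mm along the y=0 edge and sloping linearly to z=0 at y=11.8. Slicing at Δz = 1.21 mm — 5 equal slices spanning the solid's height, so layer i sits at z = i·h/5 — gives 4 non-empty perimeters. Each is a 4-segment closed polygon; G0 lifts to the layer z and rapids to the start vertex, then G1 traces the edges. The cross-section shrinks linearly with z (the slice at the apex is degenerate and omitted).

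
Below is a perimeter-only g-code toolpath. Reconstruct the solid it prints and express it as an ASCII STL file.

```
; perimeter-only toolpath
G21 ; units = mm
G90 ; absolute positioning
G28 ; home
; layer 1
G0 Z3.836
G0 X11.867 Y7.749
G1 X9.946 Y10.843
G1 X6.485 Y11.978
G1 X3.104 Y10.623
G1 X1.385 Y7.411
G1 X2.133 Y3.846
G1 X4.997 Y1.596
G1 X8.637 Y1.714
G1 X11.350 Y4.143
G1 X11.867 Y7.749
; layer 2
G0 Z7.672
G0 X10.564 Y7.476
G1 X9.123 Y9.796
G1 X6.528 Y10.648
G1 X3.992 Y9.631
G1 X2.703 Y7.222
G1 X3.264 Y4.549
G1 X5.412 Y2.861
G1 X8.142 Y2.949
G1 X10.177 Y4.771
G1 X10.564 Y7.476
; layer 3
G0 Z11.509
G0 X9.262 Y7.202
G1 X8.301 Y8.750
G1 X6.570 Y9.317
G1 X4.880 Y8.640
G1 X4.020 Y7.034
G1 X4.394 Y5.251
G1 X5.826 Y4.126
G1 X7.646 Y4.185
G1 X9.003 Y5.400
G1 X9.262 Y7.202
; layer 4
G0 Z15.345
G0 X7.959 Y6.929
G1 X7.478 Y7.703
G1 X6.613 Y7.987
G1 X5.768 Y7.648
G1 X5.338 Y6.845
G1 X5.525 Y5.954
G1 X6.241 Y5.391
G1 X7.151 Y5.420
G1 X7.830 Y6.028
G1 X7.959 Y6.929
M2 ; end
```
solid part
  facet normal 0.0000 0.0000 -1.0000
    outer loop
      vertex 6.442 13.309 0.000
      vertex 10.768 11.890 0.000
      vertex 13.170 8.022 0.000
    endloop
  endfacet
  facet normal 0.0000 0.0000 -1.0000
    outer loop
      vertex 2.216 11.615 0.000
      vertex 6.442 13.309 0.000
      vertex 13.170 8.022 0.000
    endloop
  endfacet
  facet normal 0.0000 0.0000 -1.0000
    outer loop
      vertex 0.067 7.600 0.000
      vertex 2.216 11.615 0.000
      vertex 13.170 8.022 0.000
    endloop
  endfacet
  facet normal 0.0000 0.0000 -1.0000
    outer loop
      vertex 1.002 3.144 0.000
      vertex 0.067 7.600 0.000
      vertex 13.170 8.022 0.000
    endloop
  endfacet
  facet normal 0.0000 0.0000 -1.0000
    outer loop
      vertex 4.582 0.331 0.000
      vertex 1.002 3.144 0.000
      vertex 13.170 8.022 0.000
    endloop
  endfacet
  facet normal 0.0000 0.0000 -1.0000
    outer loop
      vertex 9.132 0.478 0.000
      vertex 4.582 0.331 0.000
      vertex 13.170 8.022 0.000
    endloop
  endfacet
  facet normal 0.0000 0.0000 -1.0000
    outer loop
      vertex 12.524 3.515 0.000
      vertex 9.132 0.478 0.000
      vertex 13.170 8.022 0.000
    endloop
  endfacet
  facet normal 0.8077 0.5016 0.3100
    outer loop
      vertex 13.170 8.022 0.000
      vertex 10.768 11.890 0.000
      vertex 6.656 6.656 19.181
    endloop
  endfacet
  facet normal 0.2963 0.9034 0.3100
    outer loop
      vertex 10.768 11.890 0.000
      vertex 6.442 13.309 0.000
      vertex 6.656 6.656 19.181
    endloop
  endfacet
  facet normal -0.3537 0.8825 0.3100
    outer loop
      vertex 6.442 13.309 0.000
      vertex 2.216 11.615 0.000
      vertex 6.656 6.656 19.181
    endloop
  endfacet
  facet normal -0.8382 0.4486 0.3100
    outer loop
      vertex 2.216 11.615 0.000
      vertex 0.067 7.600 0.000
      vertex 6.656 6.656 19.181
    endloop
  endfacet
  facet normal -0.9305 -0.1952 0.3100
    outer loop
      vertex 0.067 7.600 0.000
      vertex 1.002 3.144 0.000
      vertex 6.656 6.656 19.181
    endloop
  endfacet
  facet normal -0.5874 -0.7476 0.3100
    outer loop
      vertex 1.002 3.144 0.000
      vertex 4.582 0.331 0.000
      vertex 6.656 6.656 19.181
    endloop
  endfacet
  facet normal 0.0307 -0.9502 0.3100
    outer loop
      vertex 4.582 0.331 0.000
      vertex 9.132 0.478 0.000
      vertex 6.656 6.656 19.181
    endloop
  endfacet
  facet normal 0.6342 -0.7083 0.3100
    outer loop
      vertex 9.132 0.478 0.000
      vertex 12.524 3.515 0.000
      vertex 6.656 6.656 19.181
    endloop
  endfacet
  facet normal 0.9411 -0.1349 0.3100
    outer loop
      vertex 12.524 3.515 0.000
      vertex 13.170 8.022 0.000
      vertex 6.656 6.656 19.181
    endloop
  endfacet
endsolid part

The G0 Z moves step by Δz≈3.836 mm. The G1 loops shrink linearly with z, so the solid tapers from its base footprint up to z≈19.2. Closing with a flat bottom cap and the tapered top and triangulating gives 16 facets — a regular 9-sided pyramid, base circumscribed radius ≈ 6.66 mm, apex at z ≈ 19.2 mm.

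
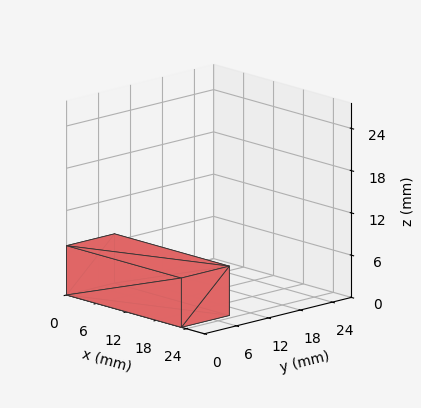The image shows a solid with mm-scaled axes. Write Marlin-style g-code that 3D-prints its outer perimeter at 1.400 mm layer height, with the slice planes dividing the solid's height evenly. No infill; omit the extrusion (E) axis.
Reading the render: the shape is a rectangular box, roughly 23 × 9 mm footprint and 7 mm tall (dimensions read to the nearest mm from the axis ticks). For the g-code, the solid's height is divided into equal slices at the stated Δz and each level perimeter traced with G1 moves after a G0 lift.

; perimeter-only toolpath
G21 ; units = mm
G90 ; absolute positioning
G28 ; home
; layer 1
G0 Z1.400
G0 X0.000 Y0.000
G1 X23.000 Y0.000
G1 X23.000 Y9.000
G1 X0.000 Y9.000
G1 X0.000 Y0.000
; layer 2
G0 Z2.800
G0 X0.000 Y0.000
G1 X23.000 Y0.000
G1 X23.000 Y9.000
G1 X0.000 Y9.000
G1 X0.000 Y0.000
; layer 3
G0 Z4.200
G0 X0.000 Y0.000
G1 X23.000 Y0.000
G1 X23.000 Y9.000
G1 X0.000 Y9.000
G1 X0.000 Y0.000
; layer 4
G0 Z5.600
G0 X0.000 Y0.000
G1 X23.000 Y0.000
G1 X23.000 Y9.000
G1 X0.000 Y9.000
G1 X0.000 Y0.000
; layer 5
G0 Z7.000
G0 X0.000 Y0.000
G1 X23.000 Y0.000
G1 X23.000 Y9.000
G1 X0.000 Y9.000
G1 X0.000 Y0.000
M2 ; end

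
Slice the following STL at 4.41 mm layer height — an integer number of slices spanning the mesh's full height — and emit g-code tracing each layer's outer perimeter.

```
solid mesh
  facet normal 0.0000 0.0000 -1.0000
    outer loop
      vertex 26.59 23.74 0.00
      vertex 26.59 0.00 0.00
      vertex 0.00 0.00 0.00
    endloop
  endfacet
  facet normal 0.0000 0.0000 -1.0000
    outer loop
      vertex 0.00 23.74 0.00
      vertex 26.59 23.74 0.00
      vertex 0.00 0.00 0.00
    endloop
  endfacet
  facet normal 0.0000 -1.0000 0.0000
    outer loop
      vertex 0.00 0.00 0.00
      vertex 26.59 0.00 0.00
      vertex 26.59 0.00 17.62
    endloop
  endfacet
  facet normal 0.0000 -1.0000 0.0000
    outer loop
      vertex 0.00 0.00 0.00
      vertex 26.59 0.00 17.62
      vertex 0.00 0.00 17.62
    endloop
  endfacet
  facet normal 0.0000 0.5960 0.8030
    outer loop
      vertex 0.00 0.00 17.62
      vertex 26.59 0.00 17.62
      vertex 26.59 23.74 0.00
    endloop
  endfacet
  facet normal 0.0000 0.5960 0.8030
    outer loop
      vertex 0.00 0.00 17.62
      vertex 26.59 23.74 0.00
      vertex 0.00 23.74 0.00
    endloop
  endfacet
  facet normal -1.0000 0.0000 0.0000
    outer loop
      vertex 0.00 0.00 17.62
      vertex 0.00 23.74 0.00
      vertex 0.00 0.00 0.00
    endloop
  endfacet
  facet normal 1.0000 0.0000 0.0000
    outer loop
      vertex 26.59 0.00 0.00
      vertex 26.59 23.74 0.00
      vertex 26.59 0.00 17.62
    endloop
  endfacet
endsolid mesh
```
; perimeter-only toolpath
G21 ; units = mm
G90 ; absolute positioning
G28 ; home
; layer 1
G0 Z4.41
G0 X0.00 Y0.00
G1 X26.59 Y0.00
G1 X26.59 Y17.80
G1 X0.00 Y17.80
G1 X0.00 Y0.00
; layer 2
G0 Z8.81
G0 X0.00 Y0.00
G1 X26.59 Y0.00
G1 X26.59 Y11.87
G1 X0.00 Y11.87
G1 X0.00 Y0.00
; layer 3
G0 Z13.21
G0 X0.00 Y0.00
G1 X26.59 Y0.00
G1 X26.59 Y5.93
G1 X0.00 Y5.93
G1 X0.00 Y0.00
M2 ; end

The solid is a wedge (ramp): 26.6 × 23.7 mm base, rising to 17.6 mm along the y=0 edge and sloping linearly to z=0 at y=23.7. Slicing at Δz = 4.41 mm — 4 equal slices spanning the solid's height, so layer i sits at z = i·h/4 — gives 3 non-empty perimeters. Each is a 4-segment closed polygon; G0 lifts to the layer z and rapids to the start vertex, then G1 traces the edges. The cross-section shrinks linearly with z (the slice at the apex is degenerate and omitted).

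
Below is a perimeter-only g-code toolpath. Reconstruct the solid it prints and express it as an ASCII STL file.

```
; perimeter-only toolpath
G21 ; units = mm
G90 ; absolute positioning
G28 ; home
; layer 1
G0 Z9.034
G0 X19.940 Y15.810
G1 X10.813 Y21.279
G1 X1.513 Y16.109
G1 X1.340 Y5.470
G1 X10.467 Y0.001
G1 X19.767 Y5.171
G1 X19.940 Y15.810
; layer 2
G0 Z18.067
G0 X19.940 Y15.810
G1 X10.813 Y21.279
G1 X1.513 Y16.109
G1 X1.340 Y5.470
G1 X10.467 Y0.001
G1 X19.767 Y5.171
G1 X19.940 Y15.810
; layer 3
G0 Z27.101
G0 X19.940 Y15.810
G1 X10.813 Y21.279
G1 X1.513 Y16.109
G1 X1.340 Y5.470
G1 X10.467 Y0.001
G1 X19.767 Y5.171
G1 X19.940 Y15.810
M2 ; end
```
solid part
  facet normal 0.0000 0.0000 -1.0000
    outer loop
      vertex 1.513 16.109 0.000
      vertex 10.813 21.279 0.000
      vertex 19.940 15.810 0.000
    endloop
  endfacet
  facet normal 0.0000 0.0000 -1.0000
    outer loop
      vertex 1.340 5.470 0.000
      vertex 1.513 16.109 0.000
      vertex 19.940 15.810 0.000
    endloop
  endfacet
  facet normal 0.0000 0.0000 -1.0000
    outer loop
      vertex 10.467 0.001 0.000
      vertex 1.340 5.470 0.000
      vertex 19.940 15.810 0.000
    endloop
  endfacet
  facet normal 0.0000 0.0000 -1.0000
    outer loop
      vertex 19.767 5.171 0.000
      vertex 10.467 0.001 0.000
      vertex 19.940 15.810 0.000
    endloop
  endfacet
  facet normal 0.0000 0.0000 1.0000
    outer loop
      vertex 19.940 15.810 27.101
      vertex 10.813 21.279 27.101
      vertex 1.513 16.109 27.101
    endloop
  endfacet
  facet normal 0.0000 0.0000 1.0000
    outer loop
      vertex 19.940 15.810 27.101
      vertex 1.513 16.109 27.101
      vertex 1.340 5.470 27.101
    endloop
  endfacet
  facet normal 0.0000 0.0000 1.0000
    outer loop
      vertex 19.940 15.810 27.101
      vertex 1.340 5.470 27.101
      vertex 10.467 0.001 27.101
    endloop
  endfacet
  facet normal 0.0000 0.0000 1.0000
    outer loop
      vertex 19.940 15.810 27.101
      vertex 10.467 0.001 27.101
      vertex 19.767 5.171 27.101
    endloop
  endfacet
  facet normal 0.5140 0.8578 0.0000
    outer loop
      vertex 19.940 15.810 0.000
      vertex 10.813 21.279 0.000
      vertex 10.813 21.279 27.101
    endloop
  endfacet
  facet normal 0.5140 0.8578 0.0000
    outer loop
      vertex 19.940 15.810 0.000
      vertex 10.813 21.279 27.101
      vertex 19.940 15.810 27.101
    endloop
  endfacet
  facet normal -0.4859 0.8740 0.0000
    outer loop
      vertex 10.813 21.279 0.000
      vertex 1.513 16.109 0.000
      vertex 1.513 16.109 27.101
    endloop
  endfacet
  facet normal -0.4859 0.8740 0.0000
    outer loop
      vertex 10.813 21.279 0.000
      vertex 1.513 16.109 27.101
      vertex 10.813 21.279 27.101
    endloop
  endfacet
  facet normal -0.9999 0.0163 0.0000
    outer loop
      vertex 1.513 16.109 0.000
      vertex 1.340 5.470 0.000
      vertex 1.340 5.470 27.101
    endloop
  endfacet
  facet normal -0.9999 0.0163 0.0000
    outer loop
      vertex 1.513 16.109 0.000
      vertex 1.340 5.470 27.101
      vertex 1.513 16.109 27.101
    endloop
  endfacet
  facet normal -0.5140 -0.8578 0.0000
    outer loop
      vertex 1.340 5.470 0.000
      vertex 10.467 0.001 0.000
      vertex 10.467 0.001 27.101
    endloop
  endfacet
  facet normal -0.5140 -0.8578 0.0000
    outer loop
      vertex 1.340 5.470 0.000
      vertex 10.467 0.001 27.101
      vertex 1.340 5.470 27.101
    endloop
  endfacet
  facet normal 0.4859 -0.8740 0.0000
    outer loop
      vertex 10.467 0.001 0.000
      vertex 19.767 5.171 0.000
      vertex 19.767 5.171 27.101
    endloop
  endfacet
  facet normal 0.4859 -0.8740 0.0000
    outer loop
      vertex 10.467 0.001 0.000
      vertex 19.767 5.171 27.101
      vertex 10.467 0.001 27.101
    endloop
  endfacet
  facet normal 0.9999 -0.0163 0.0000
    outer loop
      vertex 19.767 5.171 0.000
      vertex 19.940 15.810 0.000
      vertex 19.940 15.810 27.101
    endloop
  endfacet
  facet normal 0.9999 -0.0163 0.0000
    outer loop
      vertex 19.767 5.171 0.000
      vertex 19.940 15.810 27.101
      vertex 19.767 5.171 27.101
    endloop
  endfacet
endsolid part

The G0 Z moves step by Δz≈9.034 mm. Every layer's G1 loop is the same polygon, so the solid is a straight extrusion of it from z=0 to z≈27.1. Closing with flat bottom and top caps and triangulating gives 20 facets — a regular 6-sided prism (a cylinder approximated with 6 flat sides), circumscribed radius ≈ 10.6 mm, height ≈ 27.1 mm.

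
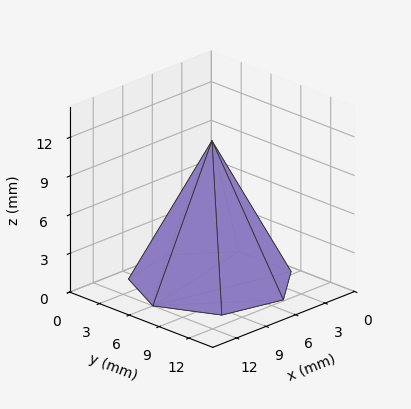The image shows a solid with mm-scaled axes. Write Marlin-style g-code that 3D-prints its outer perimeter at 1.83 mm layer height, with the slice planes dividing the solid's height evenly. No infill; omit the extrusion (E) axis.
Reading the render: the shape is a regular 7-sided pyramid, base circumscribed radius ≈ 6 mm, apex at z ≈ 11 mm (dimensions read to the nearest mm from the axis ticks). For the g-code, the solid's height is divided into equal slices at the stated Δz and each level perimeter traced with G1 moves after a G0 lift.

; perimeter-only toolpath
G21 ; units = mm
G90 ; absolute positioning
G28 ; home
; layer 1
G0 Z1.83
G0 X11.00 Y6.00
G1 X9.12 Y9.91
G1 X4.88 Y10.88
G1 X1.49 Y8.17
G1 X1.49 Y3.83
G1 X4.88 Y1.12
G1 X9.12 Y2.09
G1 X11.00 Y6.00
; layer 2
G0 Z3.67
G0 X10.00 Y6.00
G1 X8.49 Y9.13
G1 X5.11 Y9.90
G1 X2.39 Y7.73
G1 X2.39 Y4.27
G1 X5.11 Y2.10
G1 X8.49 Y2.87
G1 X10.00 Y6.00
; layer 3
G0 Z5.50
G0 X9.00 Y6.00
G1 X7.87 Y8.34
G1 X5.33 Y8.93
G1 X3.29 Y7.30
G1 X3.29 Y4.70
G1 X5.33 Y3.08
G1 X7.87 Y3.66
G1 X9.00 Y6.00
; layer 4
G0 Z7.33
G0 X8.00 Y6.00
G1 X7.25 Y7.56
G1 X5.55 Y7.95
G1 X4.20 Y6.87
G1 X4.20 Y5.13
G1 X5.55 Y4.05
G1 X7.25 Y4.44
G1 X8.00 Y6.00
; layer 5
G0 Z9.17
G0 X7.00 Y6.00
G1 X6.62 Y6.78
G1 X5.78 Y6.98
G1 X5.10 Y6.43
G1 X5.10 Y5.57
G1 X5.78 Y5.03
G1 X6.62 Y5.22
G1 X7.00 Y6.00
M2 ; end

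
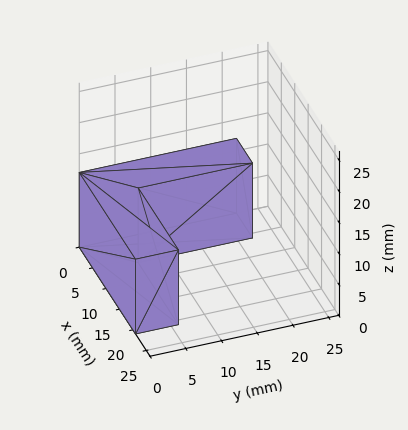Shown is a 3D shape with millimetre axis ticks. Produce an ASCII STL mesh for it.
Reading the render: the shape is an L-shaped prism: outer 21 × 22 mm, arm thicknesses ≈ 6 mm (horizontal) and 6 mm (vertical), extruded 12 mm in z (dimensions read to the nearest mm from the axis ticks). For the STL, each face is triangulated and given an outward normal.

solid part
  facet normal 0.0000 0.0000 -1.0000
    outer loop
      vertex 21.00 6.00 0.00
      vertex 21.00 0.00 0.00
      vertex 0.00 0.00 0.00
    endloop
  endfacet
  facet normal 0.0000 0.0000 -1.0000
    outer loop
      vertex 6.00 6.00 0.00
      vertex 21.00 6.00 0.00
      vertex 0.00 0.00 0.00
    endloop
  endfacet
  facet normal 0.0000 0.0000 -1.0000
    outer loop
      vertex 6.00 22.00 0.00
      vertex 6.00 6.00 0.00
      vertex 0.00 0.00 0.00
    endloop
  endfacet
  facet normal 0.0000 0.0000 -1.0000
    outer loop
      vertex 0.00 22.00 0.00
      vertex 6.00 22.00 0.00
      vertex 0.00 0.00 0.00
    endloop
  endfacet
  facet normal 0.0000 0.0000 1.0000
    outer loop
      vertex 0.00 0.00 12.00
      vertex 21.00 0.00 12.00
      vertex 21.00 6.00 12.00
    endloop
  endfacet
  facet normal 0.0000 0.0000 1.0000
    outer loop
      vertex 0.00 0.00 12.00
      vertex 21.00 6.00 12.00
      vertex 6.00 6.00 12.00
    endloop
  endfacet
  facet normal 0.0000 0.0000 1.0000
    outer loop
      vertex 0.00 0.00 12.00
      vertex 6.00 6.00 12.00
      vertex 6.00 22.00 12.00
    endloop
  endfacet
  facet normal 0.0000 0.0000 1.0000
    outer loop
      vertex 0.00 0.00 12.00
      vertex 6.00 22.00 12.00
      vertex 0.00 22.00 12.00
    endloop
  endfacet
  facet normal 0.0000 -1.0000 0.0000
    outer loop
      vertex 0.00 0.00 0.00
      vertex 21.00 0.00 0.00
      vertex 21.00 0.00 12.00
    endloop
  endfacet
  facet normal 0.0000 -1.0000 0.0000
    outer loop
      vertex 0.00 0.00 0.00
      vertex 21.00 0.00 12.00
      vertex 0.00 0.00 12.00
    endloop
  endfacet
  facet normal 1.0000 0.0000 0.0000
    outer loop
      vertex 21.00 0.00 0.00
      vertex 21.00 6.00 0.00
      vertex 21.00 6.00 12.00
    endloop
  endfacet
  facet normal 1.0000 0.0000 0.0000
    outer loop
      vertex 21.00 0.00 0.00
      vertex 21.00 6.00 12.00
      vertex 21.00 0.00 12.00
    endloop
  endfacet
  facet normal 0.0000 1.0000 0.0000
    outer loop
      vertex 21.00 6.00 0.00
      vertex 6.00 6.00 0.00
      vertex 6.00 6.00 12.00
    endloop
  endfacet
  facet normal 0.0000 1.0000 0.0000
    outer loop
      vertex 21.00 6.00 0.00
      vertex 6.00 6.00 12.00
      vertex 21.00 6.00 12.00
    endloop
  endfacet
  facet normal 1.0000 0.0000 0.0000
    outer loop
      vertex 6.00 6.00 0.00
      vertex 6.00 22.00 0.00
      vertex 6.00 22.00 12.00
    endloop
  endfacet
  facet normal 1.0000 0.0000 0.0000
    outer loop
      vertex 6.00 6.00 0.00
      vertex 6.00 22.00 12.00
      vertex 6.00 6.00 12.00
    endloop
  endfacet
  facet normal 0.0000 1.0000 0.0000
    outer loop
      vertex 6.00 22.00 0.00
      vertex 0.00 22.00 0.00
      vertex 0.00 22.00 12.00
    endloop
  endfacet
  facet normal 0.0000 1.0000 0.0000
    outer loop
      vertex 6.00 22.00 0.00
      vertex 0.00 22.00 12.00
      vertex 6.00 22.00 12.00
    endloop
  endfacet
  facet normal -1.0000 0.0000 0.0000
    outer loop
      vertex 0.00 22.00 0.00
      vertex 0.00 0.00 0.00
      vertex 0.00 0.00 12.00
    endloop
  endfacet
  facet normal -1.0000 0.0000 0.0000
    outer loop
      vertex 0.00 22.00 0.00
      vertex 0.00 0.00 12.00
      vertex 0.00 22.00 12.00
    endloop
  endfacet
endsolid part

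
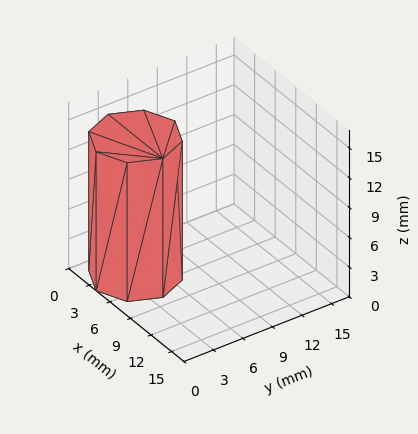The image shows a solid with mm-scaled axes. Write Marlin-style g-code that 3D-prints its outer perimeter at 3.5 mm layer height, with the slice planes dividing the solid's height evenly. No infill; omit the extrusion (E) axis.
Reading the render: the shape is a regular 8-sided prism (a cylinder approximated with 8 flat sides), circumscribed radius ≈ 4 mm, height ≈ 14 mm (dimensions read to the nearest mm from the axis ticks). For the g-code, the solid's height is divided into equal slices at the stated Δz and each level perimeter traced with G1 moves after a G0 lift.

; perimeter-only toolpath
G21 ; units = mm
G90 ; absolute positioning
G28 ; home
; layer 1
G0 Z3.5
G0 X8.0 Y4.0
G1 X6.8 Y6.8
G1 X4.0 Y8.0
G1 X1.2 Y6.8
G1 X0.0 Y4.0
G1 X1.2 Y1.2
G1 X4.0 Y0.0
G1 X6.8 Y1.2
G1 X8.0 Y4.0
; layer 2
G0 Z7.0
G0 X8.0 Y4.0
G1 X6.8 Y6.8
G1 X4.0 Y8.0
G1 X1.2 Y6.8
G1 X0.0 Y4.0
G1 X1.2 Y1.2
G1 X4.0 Y0.0
G1 X6.8 Y1.2
G1 X8.0 Y4.0
; layer 3
G0 Z10.5
G0 X8.0 Y4.0
G1 X6.8 Y6.8
G1 X4.0 Y8.0
G1 X1.2 Y6.8
G1 X0.0 Y4.0
G1 X1.2 Y1.2
G1 X4.0 Y0.0
G1 X6.8 Y1.2
G1 X8.0 Y4.0
; layer 4
G0 Z14.0
G0 X8.0 Y4.0
G1 X6.8 Y6.8
G1 X4.0 Y8.0
G1 X1.2 Y6.8
G1 X0.0 Y4.0
G1 X1.2 Y1.2
G1 X4.0 Y0.0
G1 X6.8 Y1.2
G1 X8.0 Y4.0
M2 ; end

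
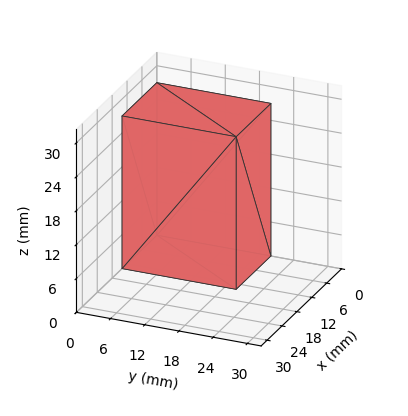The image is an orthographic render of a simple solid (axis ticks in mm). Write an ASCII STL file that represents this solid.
Reading the render: the shape is a rectangular box, roughly 14 × 20 mm footprint and 27 mm tall (dimensions read to the nearest mm from the axis ticks). For the STL, each face is triangulated and given an outward normal.

solid part
  facet normal 0.0000 0.0000 -1.0000
    outer loop
      vertex 14.000 20.000 0.000
      vertex 14.000 0.000 0.000
      vertex 0.000 0.000 0.000
    endloop
  endfacet
  facet normal 0.0000 0.0000 -1.0000
    outer loop
      vertex 0.000 20.000 0.000
      vertex 14.000 20.000 0.000
      vertex 0.000 0.000 0.000
    endloop
  endfacet
  facet normal 0.0000 0.0000 1.0000
    outer loop
      vertex 0.000 0.000 27.000
      vertex 14.000 0.000 27.000
      vertex 14.000 20.000 27.000
    endloop
  endfacet
  facet normal 0.0000 0.0000 1.0000
    outer loop
      vertex 0.000 0.000 27.000
      vertex 14.000 20.000 27.000
      vertex 0.000 20.000 27.000
    endloop
  endfacet
  facet normal 0.0000 -1.0000 0.0000
    outer loop
      vertex 0.000 0.000 0.000
      vertex 14.000 0.000 0.000
      vertex 14.000 0.000 27.000
    endloop
  endfacet
  facet normal 0.0000 -1.0000 0.0000
    outer loop
      vertex 0.000 0.000 0.000
      vertex 14.000 0.000 27.000
      vertex 0.000 0.000 27.000
    endloop
  endfacet
  facet normal 0.0000 1.0000 0.0000
    outer loop
      vertex 14.000 20.000 27.000
      vertex 14.000 20.000 0.000
      vertex 0.000 20.000 0.000
    endloop
  endfacet
  facet normal 0.0000 1.0000 0.0000
    outer loop
      vertex 0.000 20.000 27.000
      vertex 14.000 20.000 27.000
      vertex 0.000 20.000 0.000
    endloop
  endfacet
  facet normal -1.0000 0.0000 0.0000
    outer loop
      vertex 0.000 20.000 27.000
      vertex 0.000 20.000 0.000
      vertex 0.000 0.000 0.000
    endloop
  endfacet
  facet normal -1.0000 0.0000 0.0000
    outer loop
      vertex 0.000 0.000 27.000
      vertex 0.000 20.000 27.000
      vertex 0.000 0.000 0.000
    endloop
  endfacet
  facet normal 1.0000 0.0000 0.0000
    outer loop
      vertex 14.000 0.000 0.000
      vertex 14.000 20.000 0.000
      vertex 14.000 20.000 27.000
    endloop
  endfacet
  facet normal 1.0000 0.0000 0.0000
    outer loop
      vertex 14.000 0.000 0.000
      vertex 14.000 20.000 27.000
      vertex 14.000 0.000 27.000
    endloop
  endfacet
endsolid part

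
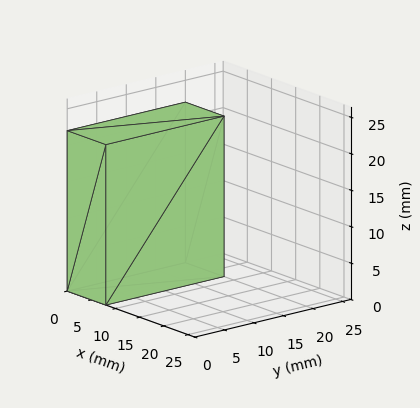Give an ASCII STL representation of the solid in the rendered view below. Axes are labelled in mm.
Reading the render: the shape is a rectangular box, roughly 8 × 20 mm footprint and 22 mm tall (dimensions read to the nearest mm from the axis ticks). For the STL, each face is triangulated and given an outward normal.

solid part
  facet normal 0.0000 0.0000 -1.0000
    outer loop
      vertex 8.0 20.0 0.0
      vertex 8.0 0.0 0.0
      vertex 0.0 0.0 0.0
    endloop
  endfacet
  facet normal 0.0000 0.0000 -1.0000
    outer loop
      vertex 0.0 20.0 0.0
      vertex 8.0 20.0 0.0
      vertex 0.0 0.0 0.0
    endloop
  endfacet
  facet normal 0.0000 0.0000 1.0000
    outer loop
      vertex 0.0 0.0 22.0
      vertex 8.0 0.0 22.0
      vertex 8.0 20.0 22.0
    endloop
  endfacet
  facet normal 0.0000 0.0000 1.0000
    outer loop
      vertex 0.0 0.0 22.0
      vertex 8.0 20.0 22.0
      vertex 0.0 20.0 22.0
    endloop
  endfacet
  facet normal 0.0000 -1.0000 0.0000
    outer loop
      vertex 0.0 0.0 0.0
      vertex 8.0 0.0 0.0
      vertex 8.0 0.0 22.0
    endloop
  endfacet
  facet normal 0.0000 -1.0000 0.0000
    outer loop
      vertex 0.0 0.0 0.0
      vertex 8.0 0.0 22.0
      vertex 0.0 0.0 22.0
    endloop
  endfacet
  facet normal 0.0000 1.0000 0.0000
    outer loop
      vertex 8.0 20.0 22.0
      vertex 8.0 20.0 0.0
      vertex 0.0 20.0 0.0
    endloop
  endfacet
  facet normal 0.0000 1.0000 0.0000
    outer loop
      vertex 0.0 20.0 22.0
      vertex 8.0 20.0 22.0
      vertex 0.0 20.0 0.0
    endloop
  endfacet
  facet normal -1.0000 0.0000 0.0000
    outer loop
      vertex 0.0 20.0 22.0
      vertex 0.0 20.0 0.0
      vertex 0.0 0.0 0.0
    endloop
  endfacet
  facet normal -1.0000 0.0000 0.0000
    outer loop
      vertex 0.0 0.0 22.0
      vertex 0.0 20.0 22.0
      vertex 0.0 0.0 0.0
    endloop
  endfacet
  facet normal 1.0000 0.0000 0.0000
    outer loop
      vertex 8.0 0.0 0.0
      vertex 8.0 20.0 0.0
      vertex 8.0 20.0 22.0
    endloop
  endfacet
  facet normal 1.0000 0.0000 0.0000
    outer loop
      vertex 8.0 0.0 0.0
      vertex 8.0 20.0 22.0
      vertex 8.0 0.0 22.0
    endloop
  endfacet
endsolid part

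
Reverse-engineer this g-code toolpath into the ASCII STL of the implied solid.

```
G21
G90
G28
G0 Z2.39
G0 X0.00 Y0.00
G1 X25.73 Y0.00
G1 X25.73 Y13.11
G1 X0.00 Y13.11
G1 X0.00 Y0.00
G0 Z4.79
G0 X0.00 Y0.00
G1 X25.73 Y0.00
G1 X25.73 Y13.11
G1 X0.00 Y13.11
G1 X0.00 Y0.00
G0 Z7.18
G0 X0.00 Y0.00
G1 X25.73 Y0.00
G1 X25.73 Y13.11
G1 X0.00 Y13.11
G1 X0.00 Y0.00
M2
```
solid part
  facet normal 0.0000 0.0000 -1.0000
    outer loop
      vertex 25.73 13.11 0.00
      vertex 25.73 0.00 0.00
      vertex 0.00 0.00 0.00
    endloop
  endfacet
  facet normal 0.0000 0.0000 -1.0000
    outer loop
      vertex 0.00 13.11 0.00
      vertex 25.73 13.11 0.00
      vertex 0.00 0.00 0.00
    endloop
  endfacet
  facet normal 0.0000 0.0000 1.0000
    outer loop
      vertex 0.00 0.00 7.18
      vertex 25.73 0.00 7.18
      vertex 25.73 13.11 7.18
    endloop
  endfacet
  facet normal 0.0000 0.0000 1.0000
    outer loop
      vertex 0.00 0.00 7.18
      vertex 25.73 13.11 7.18
      vertex 0.00 13.11 7.18
    endloop
  endfacet
  facet normal 0.0000 -1.0000 0.0000
    outer loop
      vertex 0.00 0.00 0.00
      vertex 25.73 0.00 0.00
      vertex 25.73 0.00 7.18
    endloop
  endfacet
  facet normal 0.0000 -1.0000 0.0000
    outer loop
      vertex 0.00 0.00 0.00
      vertex 25.73 0.00 7.18
      vertex 0.00 0.00 7.18
    endloop
  endfacet
  facet normal 0.0000 1.0000 0.0000
    outer loop
      vertex 25.73 13.11 7.18
      vertex 25.73 13.11 0.00
      vertex 0.00 13.11 0.00
    endloop
  endfacet
  facet normal 0.0000 1.0000 0.0000
    outer loop
      vertex 0.00 13.11 7.18
      vertex 25.73 13.11 7.18
      vertex 0.00 13.11 0.00
    endloop
  endfacet
  facet normal -1.0000 0.0000 0.0000
    outer loop
      vertex 0.00 13.11 7.18
      vertex 0.00 13.11 0.00
      vertex 0.00 0.00 0.00
    endloop
  endfacet
  facet normal -1.0000 0.0000 0.0000
    outer loop
      vertex 0.00 0.00 7.18
      vertex 0.00 13.11 7.18
      vertex 0.00 0.00 0.00
    endloop
  endfacet
  facet normal 1.0000 0.0000 0.0000
    outer loop
      vertex 25.73 0.00 0.00
      vertex 25.73 13.11 0.00
      vertex 25.73 13.11 7.18
    endloop
  endfacet
  facet normal 1.0000 0.0000 0.0000
    outer loop
      vertex 25.73 0.00 0.00
      vertex 25.73 13.11 7.18
      vertex 25.73 0.00 7.18
    endloop
  endfacet
endsolid part

The G0 Z moves step by Δz≈2.39 mm. Every layer's G1 loop is the same polygon, so the solid is a straight extrusion of it from z=0 to z≈7.18. Closing with flat bottom and top caps and triangulating gives 12 facets — a rectangular box, roughly 25.7 × 13.1 mm footprint and 7.18 mm tall.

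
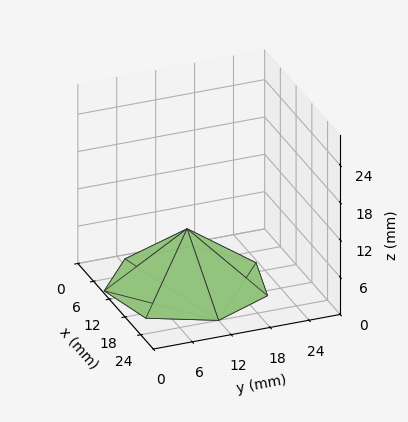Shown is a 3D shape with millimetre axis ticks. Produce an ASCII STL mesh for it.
Reading the render: the shape is a regular 7-sided pyramid, base circumscribed radius ≈ 12 mm, apex at z ≈ 9 mm (dimensions read to the nearest mm from the axis ticks). For the STL, each face is triangulated and given an outward normal.

solid part
  facet normal 0.0000 0.0000 -1.0000
    outer loop
      vertex 9.33 23.70 0.00
      vertex 19.48 21.38 0.00
      vertex 24.00 12.00 0.00
    endloop
  endfacet
  facet normal 0.0000 0.0000 -1.0000
    outer loop
      vertex 1.19 17.21 0.00
      vertex 9.33 23.70 0.00
      vertex 24.00 12.00 0.00
    endloop
  endfacet
  facet normal 0.0000 0.0000 -1.0000
    outer loop
      vertex 1.19 6.79 0.00
      vertex 1.19 17.21 0.00
      vertex 24.00 12.00 0.00
    endloop
  endfacet
  facet normal 0.0000 0.0000 -1.0000
    outer loop
      vertex 9.33 0.30 0.00
      vertex 1.19 6.79 0.00
      vertex 24.00 12.00 0.00
    endloop
  endfacet
  facet normal 0.0000 0.0000 -1.0000
    outer loop
      vertex 19.48 2.62 0.00
      vertex 9.33 0.30 0.00
      vertex 24.00 12.00 0.00
    endloop
  endfacet
  facet normal 0.5764 0.2777 0.7685
    outer loop
      vertex 24.00 12.00 0.00
      vertex 19.48 21.38 0.00
      vertex 12.00 12.00 9.00
    endloop
  endfacet
  facet normal 0.1426 0.6237 0.7685
    outer loop
      vertex 19.48 21.38 0.00
      vertex 9.33 23.70 0.00
      vertex 12.00 12.00 9.00
    endloop
  endfacet
  facet normal -0.3988 0.5002 0.7686
    outer loop
      vertex 9.33 23.70 0.00
      vertex 1.19 17.21 0.00
      vertex 12.00 12.00 9.00
    endloop
  endfacet
  facet normal -0.6398 0.0000 0.7685
    outer loop
      vertex 1.19 17.21 0.00
      vertex 1.19 6.79 0.00
      vertex 12.00 12.00 9.00
    endloop
  endfacet
  facet normal -0.3988 -0.5002 0.7686
    outer loop
      vertex 1.19 6.79 0.00
      vertex 9.33 0.30 0.00
      vertex 12.00 12.00 9.00
    endloop
  endfacet
  facet normal 0.1426 -0.6237 0.7685
    outer loop
      vertex 9.33 0.30 0.00
      vertex 19.48 2.62 0.00
      vertex 12.00 12.00 9.00
    endloop
  endfacet
  facet normal 0.5764 -0.2777 0.7685
    outer loop
      vertex 19.48 2.62 0.00
      vertex 24.00 12.00 0.00
      vertex 12.00 12.00 9.00
    endloop
  endfacet
endsolid part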